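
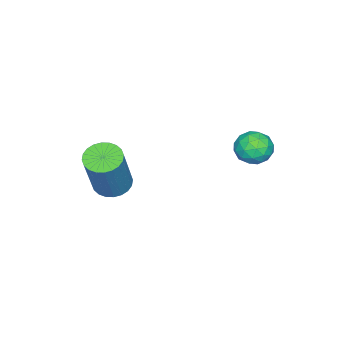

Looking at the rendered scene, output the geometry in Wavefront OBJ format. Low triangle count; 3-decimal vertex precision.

v -0.949 -3.74 -3.449
v -0.333 -3.889 -3.722
v 0.564 -3.669 -1.825
v -0.051 -3.52 -1.551
v -0.339 -3.622 -3.75
v 0.558 -3.402 -1.853
v -0.439 -3.372 -3.732
v 0.459 -3.152 -1.835
v -0.615 -3.178 -3.671
v 0.282 -2.958 -1.774
v -0.843 -3.07 -3.576
v 0.054 -2.85 -1.679
v -1.086 -3.064 -3.462
v -0.189 -2.844 -1.565
v -1.309 -3.161 -3.345
v -0.412 -2.941 -1.448
v -1.477 -3.346 -3.244
v -0.58 -3.126 -1.347
v -1.564 -3.591 -3.175
v -0.667 -3.371 -1.278
v -1.558 -3.858 -3.147
v -0.661 -3.638 -1.25
v -1.459 -4.108 -3.165
v -0.561 -3.888 -1.268
v -1.282 -4.302 -3.226
v -0.385 -4.082 -1.329
v -1.054 -4.41 -3.321
v -0.157 -4.19 -1.424
v -0.811 -4.416 -3.435
v 0.086 -4.196 -1.538
v -0.588 -4.319 -3.552
v 0.309 -4.099 -1.655
v -0.42 -4.134 -3.653
v 0.477 -3.914 -1.756
v -3.367 1.006 -1.731
v -2.7 0.98 -1.476
v -3.46 -0.14 -1.604
v -2.793 -0.166 -1.349
v -3.311 0.142 -0.964
v -3.253 0.85 -1.043
v -2.907 -0.01 -2.037
v -2.849 0.698 -2.116
v -2.415 0.352 -1.665
v -2.665 0.446 -1.002
v -3.495 0.394 -2.078
v -3.745 0.488 -1.415
v -3.025 1.094 -1.615
v -3.135 -0.254 -1.465
v -3.439 -0.073 -1.239
v -3.047 -0.088 -1.089
v -3.351 1.017 -1.36
v -2.958 1.002 -1.21
v -3.318 0.509 -0.909
v -3.202 -0.162 -1.87
v -2.809 -0.177 -1.72
v -3.113 0.928 -1.991
v -2.721 0.913 -1.841
v -2.842 0.331 -2.171
v -2.466 0.709 -1.576
v -2.52 0.036 -1.501
v -2.587 0.127 -1.906
v -2.553 0.543 -1.952
v -2.613 0.764 -1.186
v -2.667 0.091 -1.111
v -2.972 0.272 -0.885
v -2.938 0.688 -0.931
v -2.445 0.395 -1.297
v -3.493 0.749 -1.969
v -3.547 0.076 -1.894
v -3.222 0.152 -2.149
v -3.188 0.568 -2.195
v -3.64 0.804 -1.579
v -3.694 0.131 -1.504
v -3.607 0.297 -1.128
v -3.573 0.713 -1.174
v -3.715 0.445 -1.783
f 2 1 5
f 2 5 3
f 3 5 6
f 3 6 4
f 5 1 7
f 5 7 6
f 6 7 8
f 6 8 4
f 7 1 9
f 7 9 8
f 8 9 10
f 8 10 4
f 9 1 11
f 9 11 10
f 10 11 12
f 10 12 4
f 11 1 13
f 11 13 12
f 12 13 14
f 12 14 4
f 13 1 15
f 13 15 14
f 14 15 16
f 14 16 4
f 15 1 17
f 15 17 16
f 16 17 18
f 16 18 4
f 17 1 19
f 17 19 18
f 18 19 20
f 18 20 4
f 19 1 21
f 19 21 20
f 20 21 22
f 20 22 4
f 21 1 23
f 21 23 22
f 22 23 24
f 22 24 4
f 23 1 25
f 23 25 24
f 24 25 26
f 24 26 4
f 25 1 27
f 25 27 26
f 26 27 28
f 26 28 4
f 27 1 29
f 27 29 28
f 28 29 30
f 28 30 4
f 29 1 31
f 29 31 30
f 30 31 32
f 30 32 4
f 31 1 33
f 31 33 32
f 32 33 34
f 32 34 4
f 33 1 2
f 33 2 34
f 34 2 3
f 34 3 4
f 35 72 51
f 72 46 75
f 51 75 40
f 72 75 51
f 35 51 47
f 51 40 52
f 47 52 36
f 51 52 47
f 35 47 56
f 47 36 57
f 56 57 42
f 47 57 56
f 35 56 68
f 56 42 71
f 68 71 45
f 56 71 68
f 35 68 72
f 68 45 76
f 72 76 46
f 68 76 72
f 36 52 63
f 52 40 66
f 63 66 44
f 52 66 63
f 40 75 53
f 75 46 74
f 53 74 39
f 75 74 53
f 46 76 73
f 76 45 69
f 73 69 37
f 76 69 73
f 45 71 70
f 71 42 58
f 70 58 41
f 71 58 70
f 42 57 62
f 57 36 59
f 62 59 43
f 57 59 62
f 38 64 50
f 64 44 65
f 50 65 39
f 64 65 50
f 38 50 48
f 50 39 49
f 48 49 37
f 50 49 48
f 38 48 55
f 48 37 54
f 55 54 41
f 48 54 55
f 38 55 60
f 55 41 61
f 60 61 43
f 55 61 60
f 38 60 64
f 60 43 67
f 64 67 44
f 60 67 64
f 39 65 53
f 65 44 66
f 53 66 40
f 65 66 53
f 37 49 73
f 49 39 74
f 73 74 46
f 49 74 73
f 41 54 70
f 54 37 69
f 70 69 45
f 54 69 70
f 43 61 62
f 61 41 58
f 62 58 42
f 61 58 62
f 44 67 63
f 67 43 59
f 63 59 36
f 67 59 63



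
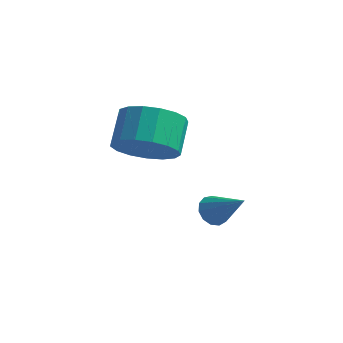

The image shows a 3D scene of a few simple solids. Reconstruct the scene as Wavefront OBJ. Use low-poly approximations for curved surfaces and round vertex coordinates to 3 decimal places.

v -3.679 1.078 3.039
v -3.145 0.6 3.736
v -3.428 1.484 4.559
v -3.961 1.962 3.861
v -2.828 0.893 3.53
v -3.111 1.777 4.353
v -2.705 1.229 3.212
v -2.988 2.112 4.034
v -2.806 1.53 2.854
v -3.089 2.413 3.676
v -3.106 1.727 2.538
v -3.389 2.611 3.36
v -3.538 1.776 2.337
v -3.821 2.66 3.159
v -4.002 1.665 2.297
v -4.284 2.549 3.119
v -4.391 1.42 2.426
v -4.674 2.304 3.249
v -4.618 1.096 2.696
v -4.901 1.98 3.519
v -4.629 0.768 3.045
v -4.912 1.652 3.867
v -4.423 0.511 3.392
v -4.706 1.395 4.214
v -4.046 0.384 3.658
v -4.329 1.268 4.481
v -3.585 0.416 3.782
v -3.868 1.3 4.605
v -2.199 2.33 0.35
v -1.902 2.144 -0.061
v -1.101 2.13 1.23
v -1.856 2.445 -0.051
v -1.919 2.709 0.087
v -2.07 2.852 0.308
v -2.262 2.83 0.543
v -2.434 2.649 0.717
v -2.531 2.366 0.774
v -2.523 2.072 0.697
v -2.411 1.86 0.51
v -2.232 1.796 0.272
v -2.043 1.903 0.059
f 2 1 5
f 2 5 3
f 3 5 6
f 3 6 4
f 5 1 7
f 5 7 6
f 6 7 8
f 6 8 4
f 7 1 9
f 7 9 8
f 8 9 10
f 8 10 4
f 9 1 11
f 9 11 10
f 10 11 12
f 10 12 4
f 11 1 13
f 11 13 12
f 12 13 14
f 12 14 4
f 13 1 15
f 13 15 14
f 14 15 16
f 14 16 4
f 15 1 17
f 15 17 16
f 16 17 18
f 16 18 4
f 17 1 19
f 17 19 18
f 18 19 20
f 18 20 4
f 19 1 21
f 19 21 20
f 20 21 22
f 20 22 4
f 21 1 23
f 21 23 22
f 22 23 24
f 22 24 4
f 23 1 25
f 23 25 24
f 24 25 26
f 24 26 4
f 25 1 27
f 25 27 26
f 26 27 28
f 26 28 4
f 27 1 2
f 27 2 28
f 28 2 3
f 28 3 4
f 30 29 32
f 30 32 31
f 32 29 33
f 32 33 31
f 33 29 34
f 33 34 31
f 34 29 35
f 34 35 31
f 35 29 36
f 35 36 31
f 36 29 37
f 36 37 31
f 37 29 38
f 37 38 31
f 38 29 39
f 38 39 31
f 39 29 40
f 39 40 31
f 40 29 41
f 40 41 31
f 41 29 30
f 41 30 31



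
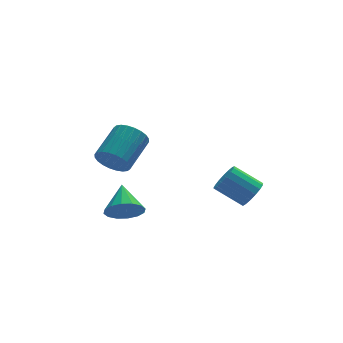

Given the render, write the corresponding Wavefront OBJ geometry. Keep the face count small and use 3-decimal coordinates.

v -2.791 0.431 -0.567
v -2.067 0.199 -1.232
v -0.705 1.597 -0.238
v -1.429 1.829 0.427
v -2.244 0.501 -1.414
v -0.883 1.899 -0.419
v -2.505 0.792 -1.466
v -1.143 2.19 -0.472
v -2.809 1.028 -1.382
v -1.447 2.426 -0.387
v -3.11 1.173 -1.173
v -1.748 2.571 -0.179
v -3.363 1.206 -0.873
v -2.001 2.603 0.122
v -3.528 1.12 -0.525
v -2.167 2.518 0.469
v -3.582 0.929 -0.185
v -2.22 2.327 0.81
v -3.515 0.663 0.098
v -2.153 2.061 1.092
v -3.337 0.361 0.279
v -1.976 1.759 1.274
v -3.077 0.07 0.332
v -1.715 1.468 1.326
v -2.773 -0.166 0.247
v -1.411 1.232 1.242
v -2.472 -0.311 0.039
v -1.11 1.087 1.033
v -2.219 -0.343 -0.262
v -0.857 1.054 0.733
v -2.053 -0.258 -0.609
v -0.692 1.14 0.385
v -2 -0.067 -0.95
v -0.638 1.331 0.045
v 4.032 -1.458 -3.028
v 4.492 -1.655 -2.293
v 3.209 -0.86 -1.276
v 2.748 -0.662 -2.012
v 4.64 -1.272 -2.406
v 3.357 -0.477 -1.389
v 4.648 -0.931 -2.661
v 3.365 -0.136 -1.645
v 4.516 -0.711 -3.001
v 3.232 0.084 -1.985
v 4.272 -0.662 -3.347
v 2.989 0.133 -2.331
v 3.973 -0.795 -3.62
v 2.69 -0 -2.603
v 3.688 -1.08 -3.757
v 2.405 -0.285 -2.741
v 3.481 -1.452 -3.728
v 2.198 -0.656 -2.711
v 3.401 -1.824 -3.538
v 2.118 -1.029 -2.521
v 3.465 -2.113 -3.231
v 2.181 -1.318 -2.215
v 3.659 -2.252 -2.878
v 2.375 -1.456 -1.862
v 3.938 -2.208 -2.559
v 2.655 -1.413 -1.543
v 4.239 -1.993 -2.348
v 2.955 -1.198 -1.332
v -2.824 -2.072 -2.701
v -2.074 -1.782 -3.376
v -2.556 -0.528 -1.739
v -2.534 -1.576 -3.58
v -3.071 -1.502 -3.548
v -3.543 -1.581 -3.289
v -3.822 -1.792 -2.873
v -3.833 -2.078 -2.411
v -3.575 -2.363 -2.027
v -3.115 -2.569 -1.823
v -2.577 -2.643 -1.855
v -2.106 -2.563 -2.114
v -1.827 -2.353 -2.53
v -1.815 -2.067 -2.992
f 2 1 5
f 2 5 3
f 3 5 6
f 3 6 4
f 5 1 7
f 5 7 6
f 6 7 8
f 6 8 4
f 7 1 9
f 7 9 8
f 8 9 10
f 8 10 4
f 9 1 11
f 9 11 10
f 10 11 12
f 10 12 4
f 11 1 13
f 11 13 12
f 12 13 14
f 12 14 4
f 13 1 15
f 13 15 14
f 14 15 16
f 14 16 4
f 15 1 17
f 15 17 16
f 16 17 18
f 16 18 4
f 17 1 19
f 17 19 18
f 18 19 20
f 18 20 4
f 19 1 21
f 19 21 20
f 20 21 22
f 20 22 4
f 21 1 23
f 21 23 22
f 22 23 24
f 22 24 4
f 23 1 25
f 23 25 24
f 24 25 26
f 24 26 4
f 25 1 27
f 25 27 26
f 26 27 28
f 26 28 4
f 27 1 29
f 27 29 28
f 28 29 30
f 28 30 4
f 29 1 31
f 29 31 30
f 30 31 32
f 30 32 4
f 31 1 33
f 31 33 32
f 32 33 34
f 32 34 4
f 33 1 2
f 33 2 34
f 34 2 3
f 34 3 4
f 36 35 39
f 36 39 37
f 37 39 40
f 37 40 38
f 39 35 41
f 39 41 40
f 40 41 42
f 40 42 38
f 41 35 43
f 41 43 42
f 42 43 44
f 42 44 38
f 43 35 45
f 43 45 44
f 44 45 46
f 44 46 38
f 45 35 47
f 45 47 46
f 46 47 48
f 46 48 38
f 47 35 49
f 47 49 48
f 48 49 50
f 48 50 38
f 49 35 51
f 49 51 50
f 50 51 52
f 50 52 38
f 51 35 53
f 51 53 52
f 52 53 54
f 52 54 38
f 53 35 55
f 53 55 54
f 54 55 56
f 54 56 38
f 55 35 57
f 55 57 56
f 56 57 58
f 56 58 38
f 57 35 59
f 57 59 58
f 58 59 60
f 58 60 38
f 59 35 61
f 59 61 60
f 60 61 62
f 60 62 38
f 61 35 36
f 61 36 62
f 62 36 37
f 62 37 38
f 64 63 66
f 64 66 65
f 66 63 67
f 66 67 65
f 67 63 68
f 67 68 65
f 68 63 69
f 68 69 65
f 69 63 70
f 69 70 65
f 70 63 71
f 70 71 65
f 71 63 72
f 71 72 65
f 72 63 73
f 72 73 65
f 73 63 74
f 73 74 65
f 74 63 75
f 74 75 65
f 75 63 76
f 75 76 65
f 76 63 64
f 76 64 65



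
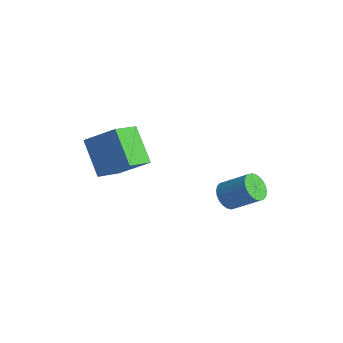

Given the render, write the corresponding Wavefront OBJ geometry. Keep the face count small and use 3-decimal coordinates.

v 2.618 1.704 -3.087
v 3.186 1.265 -3.391
v 4.31 2.017 -2.377
v 3.742 2.456 -2.073
v 3.192 1.507 -3.577
v 4.316 2.258 -2.563
v 3.11 1.778 -3.687
v 4.234 2.529 -2.673
v 2.954 2.038 -3.707
v 4.078 2.79 -2.693
v 2.746 2.248 -3.632
v 3.87 2.999 -2.618
v 2.519 2.374 -3.474
v 3.643 3.126 -2.46
v 2.307 2.399 -3.257
v 3.431 3.15 -2.243
v 2.142 2.318 -3.014
v 3.266 3.069 -2
v 2.05 2.143 -2.783
v 3.174 2.895 -1.769
v 2.044 1.902 -2.597
v 3.168 2.653 -1.583
v 2.126 1.631 -2.487
v 3.25 2.382 -1.473
v 2.282 1.37 -2.467
v 3.406 2.122 -1.453
v 2.49 1.161 -2.542
v 3.614 1.912 -1.528
v 2.717 1.034 -2.7
v 3.841 1.786 -1.686
v 2.929 1.01 -2.917
v 4.053 1.761 -1.903
v 3.094 1.091 -3.16
v 4.218 1.842 -2.146
v -0.65 -2.76 0.887
v -0.253 -4.122 1.511
v 0.582 -1.887 2.007
v 0.979 -3.249 2.631
v 0.821 -2.991 -0.551
v 1.218 -4.353 0.073
v 2.053 -2.118 0.569
v 2.45 -3.48 1.193
f 2 1 5
f 2 5 3
f 3 5 6
f 3 6 4
f 5 1 7
f 5 7 6
f 6 7 8
f 6 8 4
f 7 1 9
f 7 9 8
f 8 9 10
f 8 10 4
f 9 1 11
f 9 11 10
f 10 11 12
f 10 12 4
f 11 1 13
f 11 13 12
f 12 13 14
f 12 14 4
f 13 1 15
f 13 15 14
f 14 15 16
f 14 16 4
f 15 1 17
f 15 17 16
f 16 17 18
f 16 18 4
f 17 1 19
f 17 19 18
f 18 19 20
f 18 20 4
f 19 1 21
f 19 21 20
f 20 21 22
f 20 22 4
f 21 1 23
f 21 23 22
f 22 23 24
f 22 24 4
f 23 1 25
f 23 25 24
f 24 25 26
f 24 26 4
f 25 1 27
f 25 27 26
f 26 27 28
f 26 28 4
f 27 1 29
f 27 29 28
f 28 29 30
f 28 30 4
f 29 1 31
f 29 31 30
f 30 31 32
f 30 32 4
f 31 1 33
f 31 33 32
f 32 33 34
f 32 34 4
f 33 1 2
f 33 2 34
f 34 2 3
f 34 3 4
f 36 38 35
f 39 36 35
f 35 38 37
f 37 39 35
f 36 42 38
f 40 36 39
f 40 42 36
f 38 42 37
f 41 39 37
f 37 42 41
f 41 40 39
f 42 40 41



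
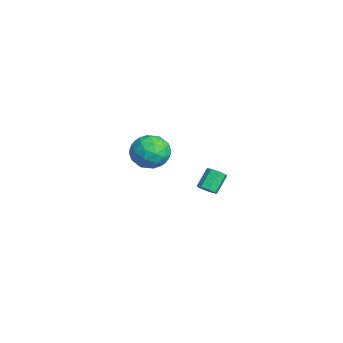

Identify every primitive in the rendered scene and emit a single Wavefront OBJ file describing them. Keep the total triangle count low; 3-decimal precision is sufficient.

v 3.287 3.571 -1.837
v 3.511 3.232 -1.452
v 2.936 3.869 -0.557
v 2.713 4.209 -0.943
v 3.759 3.571 -1.535
v 3.184 4.209 -0.64
v 3.731 3.911 -1.795
v 3.156 4.549 -0.9
v 3.443 4.051 -2.08
v 2.868 4.689 -1.185
v 3.064 3.911 -2.223
v 2.489 4.548 -1.328
v 2.816 3.571 -2.14
v 2.241 4.209 -1.245
v 2.844 3.231 -1.88
v 2.269 3.869 -0.985
v 3.132 3.091 -1.595
v 2.557 3.729 -0.7
v -4.661 2.401 -3.451
v -3.929 3.125 -2.817
v -3.711 0.835 -2.763
v -2.979 1.559 -2.129
v -4.143 1.456 -1.819
v -4.73 2.423 -2.244
v -2.91 1.537 -3.336
v -3.497 2.504 -3.761
v -2.846 2.59 -2.746
v -3.608 2.54 -1.808
v -4.032 1.42 -3.772
v -4.794 1.37 -2.834
v -4.378 2.9 -3.195
v -3.262 1.06 -2.385
v -3.946 0.999 -2.203
v -3.515 1.424 -1.83
v -4.849 2.488 -2.858
v -4.419 2.913 -2.485
v -4.545 1.932 -1.898
v -3.221 1.047 -3.095
v -2.791 1.472 -2.722
v -4.125 2.536 -3.75
v -3.694 2.961 -3.377
v -3.095 2.028 -3.682
v -3.312 3.011 -2.78
v -2.753 2.091 -2.375
v -2.713 2.078 -3.085
v -3.058 2.647 -3.335
v -3.759 2.982 -2.229
v -3.201 2.062 -1.824
v -3.885 2.001 -1.642
v -4.23 2.57 -1.892
v -3.123 2.668 -2.187
v -4.439 1.898 -3.756
v -3.881 0.978 -3.351
v -3.41 1.39 -3.688
v -3.755 1.959 -3.938
v -4.887 1.869 -3.205
v -4.328 0.949 -2.8
v -4.582 1.313 -2.245
v -4.927 1.882 -2.495
v -4.517 1.292 -3.393
f 2 1 5
f 2 5 3
f 3 5 6
f 3 6 4
f 5 1 7
f 5 7 6
f 6 7 8
f 6 8 4
f 7 1 9
f 7 9 8
f 8 9 10
f 8 10 4
f 9 1 11
f 9 11 10
f 10 11 12
f 10 12 4
f 11 1 13
f 11 13 12
f 12 13 14
f 12 14 4
f 13 1 15
f 13 15 14
f 14 15 16
f 14 16 4
f 15 1 17
f 15 17 16
f 16 17 18
f 16 18 4
f 17 1 2
f 17 2 18
f 18 2 3
f 18 3 4
f 19 56 35
f 56 30 59
f 35 59 24
f 56 59 35
f 19 35 31
f 35 24 36
f 31 36 20
f 35 36 31
f 19 31 40
f 31 20 41
f 40 41 26
f 31 41 40
f 19 40 52
f 40 26 55
f 52 55 29
f 40 55 52
f 19 52 56
f 52 29 60
f 56 60 30
f 52 60 56
f 20 36 47
f 36 24 50
f 47 50 28
f 36 50 47
f 24 59 37
f 59 30 58
f 37 58 23
f 59 58 37
f 30 60 57
f 60 29 53
f 57 53 21
f 60 53 57
f 29 55 54
f 55 26 42
f 54 42 25
f 55 42 54
f 26 41 46
f 41 20 43
f 46 43 27
f 41 43 46
f 22 48 34
f 48 28 49
f 34 49 23
f 48 49 34
f 22 34 32
f 34 23 33
f 32 33 21
f 34 33 32
f 22 32 39
f 32 21 38
f 39 38 25
f 32 38 39
f 22 39 44
f 39 25 45
f 44 45 27
f 39 45 44
f 22 44 48
f 44 27 51
f 48 51 28
f 44 51 48
f 23 49 37
f 49 28 50
f 37 50 24
f 49 50 37
f 21 33 57
f 33 23 58
f 57 58 30
f 33 58 57
f 25 38 54
f 38 21 53
f 54 53 29
f 38 53 54
f 27 45 46
f 45 25 42
f 46 42 26
f 45 42 46
f 28 51 47
f 51 27 43
f 47 43 20
f 51 43 47



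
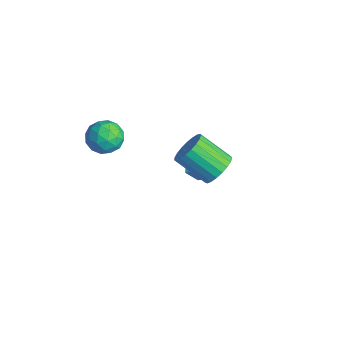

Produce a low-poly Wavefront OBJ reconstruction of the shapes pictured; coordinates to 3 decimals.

v -2.301 -0.795 2.134
v -1.363 -1.293 2.121
v -2.917 -1.927 0.999
v -1.979 -2.425 0.986
v -2.59 -2.465 1.854
v -2.209 -1.765 2.556
v -2.071 -1.455 0.564
v -1.69 -0.755 1.266
v -1.221 -1.701 1.151
v -1.541 -2.325 1.948
v -2.739 -0.895 1.172
v -3.059 -1.519 1.969
v -1.778 -0.944 2.227
v -2.502 -2.276 0.893
v -2.861 -2.299 1.403
v -2.31 -2.592 1.395
v -2.275 -1.222 2.483
v -1.724 -1.515 2.475
v -2.445 -2.204 2.318
v -2.556 -1.705 0.645
v -2.005 -1.998 0.637
v -1.97 -0.628 1.725
v -1.419 -0.921 1.717
v -1.835 -1.016 0.802
v -1.143 -1.477 1.65
v -1.505 -2.142 0.982
v -1.559 -1.572 0.735
v -1.335 -1.161 1.147
v -1.331 -1.844 2.118
v -1.694 -2.509 1.451
v -2.053 -2.533 1.961
v -1.829 -2.121 2.373
v -1.248 -2.084 1.548
v -2.586 -0.711 1.669
v -2.949 -1.376 1.002
v -2.451 -1.099 0.747
v -2.227 -0.687 1.159
v -2.775 -1.078 2.138
v -3.137 -1.743 1.47
v -2.945 -2.059 1.973
v -2.721 -1.648 2.385
v -3.032 -1.136 1.572
v 3.499 1.826 2.454
v 3.855 2.293 3.239
v 2.577 1.26 4.431
v 2.221 0.794 3.646
v 3.55 2.538 3.125
v 2.272 1.506 4.318
v 3.237 2.661 2.895
v 1.959 1.628 4.088
v 2.968 2.639 2.589
v 1.691 1.607 3.782
v 2.792 2.477 2.26
v 1.514 1.444 3.452
v 2.738 2.202 1.964
v 1.46 1.169 3.156
v 2.815 1.862 1.752
v 1.538 0.83 2.945
v 3.011 1.516 1.662
v 1.733 0.484 2.855
v 3.291 1.224 1.709
v 2.013 0.191 2.902
v 3.607 1.036 1.885
v 2.329 0.003 3.077
v 3.904 0.984 2.159
v 2.626 -0.048 3.351
v 4.131 1.078 2.484
v 2.854 0.046 3.676
v 4.249 1.302 2.803
v 2.971 0.269 3.996
v 4.237 1.616 3.063
v 2.96 0.583 4.255
v 4.098 1.966 3.217
v 2.82 0.934 4.409
v -2.317 3.939 -3.554
v -2.267 3.16 -2.415
v -1.667 4.674 -3.08
v -1.617 3.896 -1.941
v -1.283 3.324 -4.019
v -1.233 2.546 -2.88
v -0.633 4.06 -3.545
v -0.583 3.281 -2.406
f 1 38 17
f 38 12 41
f 17 41 6
f 38 41 17
f 1 17 13
f 17 6 18
f 13 18 2
f 17 18 13
f 1 13 22
f 13 2 23
f 22 23 8
f 13 23 22
f 1 22 34
f 22 8 37
f 34 37 11
f 22 37 34
f 1 34 38
f 34 11 42
f 38 42 12
f 34 42 38
f 2 18 29
f 18 6 32
f 29 32 10
f 18 32 29
f 6 41 19
f 41 12 40
f 19 40 5
f 41 40 19
f 12 42 39
f 42 11 35
f 39 35 3
f 42 35 39
f 11 37 36
f 37 8 24
f 36 24 7
f 37 24 36
f 8 23 28
f 23 2 25
f 28 25 9
f 23 25 28
f 4 30 16
f 30 10 31
f 16 31 5
f 30 31 16
f 4 16 14
f 16 5 15
f 14 15 3
f 16 15 14
f 4 14 21
f 14 3 20
f 21 20 7
f 14 20 21
f 4 21 26
f 21 7 27
f 26 27 9
f 21 27 26
f 4 26 30
f 26 9 33
f 30 33 10
f 26 33 30
f 5 31 19
f 31 10 32
f 19 32 6
f 31 32 19
f 3 15 39
f 15 5 40
f 39 40 12
f 15 40 39
f 7 20 36
f 20 3 35
f 36 35 11
f 20 35 36
f 9 27 28
f 27 7 24
f 28 24 8
f 27 24 28
f 10 33 29
f 33 9 25
f 29 25 2
f 33 25 29
f 44 43 47
f 44 47 45
f 45 47 48
f 45 48 46
f 47 43 49
f 47 49 48
f 48 49 50
f 48 50 46
f 49 43 51
f 49 51 50
f 50 51 52
f 50 52 46
f 51 43 53
f 51 53 52
f 52 53 54
f 52 54 46
f 53 43 55
f 53 55 54
f 54 55 56
f 54 56 46
f 55 43 57
f 55 57 56
f 56 57 58
f 56 58 46
f 57 43 59
f 57 59 58
f 58 59 60
f 58 60 46
f 59 43 61
f 59 61 60
f 60 61 62
f 60 62 46
f 61 43 63
f 61 63 62
f 62 63 64
f 62 64 46
f 63 43 65
f 63 65 64
f 64 65 66
f 64 66 46
f 65 43 67
f 65 67 66
f 66 67 68
f 66 68 46
f 67 43 69
f 67 69 68
f 68 69 70
f 68 70 46
f 69 43 71
f 69 71 70
f 70 71 72
f 70 72 46
f 71 43 73
f 71 73 72
f 72 73 74
f 72 74 46
f 73 43 44
f 73 44 74
f 74 44 45
f 74 45 46
f 76 78 75
f 79 76 75
f 75 78 77
f 77 79 75
f 76 82 78
f 80 76 79
f 80 82 76
f 78 82 77
f 81 79 77
f 77 82 81
f 81 80 79
f 82 80 81



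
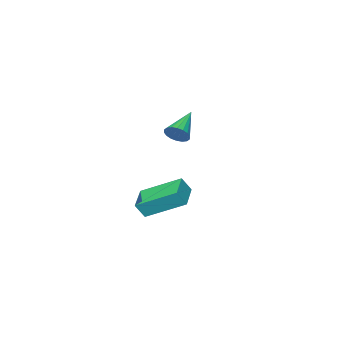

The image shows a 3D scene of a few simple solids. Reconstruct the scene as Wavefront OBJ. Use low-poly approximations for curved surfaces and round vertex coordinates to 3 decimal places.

v 0.608 2.912 -0.317
v 1.008 2.704 0.427
v 1.609 3.835 -0.596
v 2.009 3.626 0.148
v 1.751 1.354 -1.368
v 2.151 1.145 -0.624
v 2.752 2.276 -1.647
v 3.152 2.068 -0.903
v -3.184 -3 0.127
v -2.832 -2.974 0.72
v -4.656 -3.74 1.033
v -2.974 -2.701 0.712
v -3.157 -2.488 0.588
v -3.346 -2.377 0.373
v -3.502 -2.388 0.109
v -3.596 -2.522 -0.151
v -3.608 -2.75 -0.357
v -3.536 -3.027 -0.466
v -3.394 -3.3 -0.458
v -3.211 -3.513 -0.335
v -3.023 -3.624 -0.12
v -2.866 -3.612 0.144
v -2.772 -3.479 0.405
v -2.76 -3.251 0.61
f 2 4 1
f 5 2 1
f 1 4 3
f 3 5 1
f 2 8 4
f 6 2 5
f 6 8 2
f 4 8 3
f 7 5 3
f 3 8 7
f 7 6 5
f 8 6 7
f 10 9 12
f 10 12 11
f 12 9 13
f 12 13 11
f 13 9 14
f 13 14 11
f 14 9 15
f 14 15 11
f 15 9 16
f 15 16 11
f 16 9 17
f 16 17 11
f 17 9 18
f 17 18 11
f 18 9 19
f 18 19 11
f 19 9 20
f 19 20 11
f 20 9 21
f 20 21 11
f 21 9 22
f 21 22 11
f 22 9 23
f 22 23 11
f 23 9 24
f 23 24 11
f 24 9 10
f 24 10 11



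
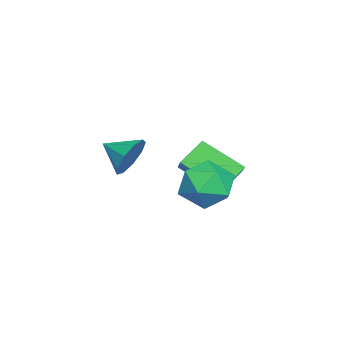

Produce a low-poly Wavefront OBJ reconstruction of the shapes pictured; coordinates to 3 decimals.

v -0.462 1.34 1.529
v 0.263 0.804 0.708
v -2.043 0.856 0.452
v -1.318 0.32 -0.369
v -1.453 -0.172 0.739
v -0.476 0.127 1.405
v -1.304 1.533 -0.245
v -0.327 1.832 0.421
v -0.258 0.922 -0.389
v -0.35 -0.131 0.219
v -1.43 1.791 0.941
v -1.522 0.738 1.549
v -3.139 0.813 -0.994
v -3.363 -0.933 0.114
v -4.017 1.462 -0.149
v -4.24 -0.285 0.959
v -2.1 1.185 -0.199
v -2.323 -0.562 0.909
v -2.977 1.833 0.646
v -3.201 0.087 1.754
v 1.145 -1.479 2.674
v 1.671 -1.859 1.98
v 0.915 -2.621 3.126
v 2.044 -1.73 2.496
v 1.996 -1.483 3.096
v 1.55 -1.234 3.498
v 0.915 -1.1 3.514
v 0.387 -1.143 3.138
v 0.214 -1.343 2.544
v 0.476 -1.606 2.011
v 1.052 -1.81 1.789
f 1 12 6
f 1 6 2
f 1 2 8
f 1 8 11
f 1 11 12
f 2 6 10
f 6 12 5
f 12 11 3
f 11 8 7
f 8 2 9
f 4 10 5
f 4 5 3
f 4 3 7
f 4 7 9
f 4 9 10
f 5 10 6
f 3 5 12
f 7 3 11
f 9 7 8
f 10 9 2
f 14 16 13
f 17 14 13
f 13 16 15
f 15 17 13
f 14 20 16
f 18 14 17
f 18 20 14
f 16 20 15
f 19 17 15
f 15 20 19
f 19 18 17
f 20 18 19
f 22 21 24
f 22 24 23
f 24 21 25
f 24 25 23
f 25 21 26
f 25 26 23
f 26 21 27
f 26 27 23
f 27 21 28
f 27 28 23
f 28 21 29
f 28 29 23
f 29 21 30
f 29 30 23
f 30 21 31
f 30 31 23
f 31 21 22
f 31 22 23



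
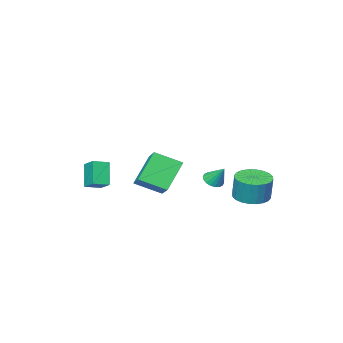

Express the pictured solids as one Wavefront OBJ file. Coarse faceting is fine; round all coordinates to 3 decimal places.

v 3.022 -3.644 1.698
v 3.123 -2.723 2.233
v 3.536 -2.94 0.392
v 3.637 -2.019 0.927
v 3.943 -3.881 1.933
v 4.044 -2.96 2.468
v 4.457 -3.177 0.627
v 4.558 -2.256 1.162
v -2.831 1.885 -0.257
v -1.852 2.218 -0.37
v -1.771 2.488 1.124
v -2.749 2.155 1.237
v -2.059 2.564 -0.421
v -1.978 2.833 1.073
v -2.384 2.805 -0.447
v -2.303 3.074 1.047
v -2.777 2.907 -0.444
v -2.696 3.176 1.05
v -3.178 2.853 -0.412
v -3.097 3.122 1.081
v -3.526 2.652 -0.357
v -3.445 2.921 1.137
v -3.768 2.334 -0.287
v -3.687 2.603 1.207
v -3.868 1.948 -0.212
v -3.787 2.217 1.282
v -3.809 1.552 -0.144
v -3.728 1.822 1.35
v -3.602 1.207 -0.093
v -3.521 1.476 1.401
v -3.277 0.966 -0.067
v -3.196 1.235 1.427
v -2.884 0.864 -0.07
v -2.803 1.133 1.424
v -2.483 0.918 -0.101
v -2.402 1.187 1.392
v -2.135 1.119 -0.157
v -2.054 1.388 1.337
v -1.893 1.437 -0.227
v -1.812 1.706 1.267
v -1.793 1.823 -0.302
v -1.712 2.092 1.192
v 1.86 1.51 2.884
v 2.934 0.503 3.561
v 2.686 3.02 3.821
v 3.76 2.014 4.498
v 3.08 1.786 1.362
v 4.154 0.78 2.039
v 3.906 3.297 2.299
v 4.98 2.29 2.976
v -0.664 1.335 1.297
v -0.395 0.904 1.651
v -0.756 2.105 2.303
v -0.18 1.05 1.559
v -0.061 1.253 1.415
v -0.061 1.472 1.248
v -0.181 1.664 1.09
v -0.396 1.791 0.973
v -0.664 1.828 0.92
v -0.932 1.767 0.942
v -1.147 1.621 1.034
v -1.267 1.418 1.178
v -1.266 1.199 1.346
v -1.147 1.007 1.504
v -0.931 0.88 1.621
v -0.663 0.843 1.673
f 2 4 1
f 5 2 1
f 1 4 3
f 3 5 1
f 2 8 4
f 6 2 5
f 6 8 2
f 4 8 3
f 7 5 3
f 3 8 7
f 7 6 5
f 8 6 7
f 10 9 13
f 10 13 11
f 11 13 14
f 11 14 12
f 13 9 15
f 13 15 14
f 14 15 16
f 14 16 12
f 15 9 17
f 15 17 16
f 16 17 18
f 16 18 12
f 17 9 19
f 17 19 18
f 18 19 20
f 18 20 12
f 19 9 21
f 19 21 20
f 20 21 22
f 20 22 12
f 21 9 23
f 21 23 22
f 22 23 24
f 22 24 12
f 23 9 25
f 23 25 24
f 24 25 26
f 24 26 12
f 25 9 27
f 25 27 26
f 26 27 28
f 26 28 12
f 27 9 29
f 27 29 28
f 28 29 30
f 28 30 12
f 29 9 31
f 29 31 30
f 30 31 32
f 30 32 12
f 31 9 33
f 31 33 32
f 32 33 34
f 32 34 12
f 33 9 35
f 33 35 34
f 34 35 36
f 34 36 12
f 35 9 37
f 35 37 36
f 36 37 38
f 36 38 12
f 37 9 39
f 37 39 38
f 38 39 40
f 38 40 12
f 39 9 41
f 39 41 40
f 40 41 42
f 40 42 12
f 41 9 10
f 41 10 42
f 42 10 11
f 42 11 12
f 44 46 43
f 47 44 43
f 43 46 45
f 45 47 43
f 44 50 46
f 48 44 47
f 48 50 44
f 46 50 45
f 49 47 45
f 45 50 49
f 49 48 47
f 50 48 49
f 52 51 54
f 52 54 53
f 54 51 55
f 54 55 53
f 55 51 56
f 55 56 53
f 56 51 57
f 56 57 53
f 57 51 58
f 57 58 53
f 58 51 59
f 58 59 53
f 59 51 60
f 59 60 53
f 60 51 61
f 60 61 53
f 61 51 62
f 61 62 53
f 62 51 63
f 62 63 53
f 63 51 64
f 63 64 53
f 64 51 65
f 64 65 53
f 65 51 66
f 65 66 53
f 66 51 52
f 66 52 53



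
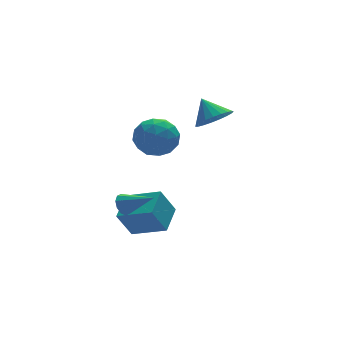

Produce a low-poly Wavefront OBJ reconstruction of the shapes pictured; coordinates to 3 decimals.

v 1.616 2.303 2.419
v 2.386 1.913 2.999
v 1.344 3.257 3.421
v 2.592 2.215 2.768
v 2.629 2.532 2.476
v 2.491 2.81 2.175
v 2.202 3 1.915
v 1.811 3.069 1.743
v 1.387 3.006 1.688
v 1.002 2.822 1.759
v 0.724 2.548 1.944
v 0.6 2.231 2.211
v 0.651 1.927 2.514
v 0.87 1.688 2.801
v 1.217 1.556 3.022
v 1.634 1.552 3.138
v 2.047 1.679 3.13
v -3.937 0.231 -1.109
v -3.485 0.364 -1.542
v -2.843 -0.831 -0.291
v -3.452 0.625 -1.247
v -3.604 0.736 -0.899
v -3.883 0.654 -0.631
v -4.183 0.41 -0.546
v -4.389 0.099 -0.676
v -4.422 -0.163 -0.971
v -4.27 -0.274 -1.319
v -3.99 -0.192 -1.586
v -3.69 0.052 -1.672
v -2.016 -0.4 -3.004
v -2.774 -0.368 -1.584
v -3.287 0.884 -3.711
v -4.045 0.916 -2.291
v -1.035 0.844 -2.509
v -1.793 0.876 -1.089
v -2.306 2.128 -3.216
v -3.064 2.16 -1.796
v -2.503 1.064 2.837
v -1.629 0.797 3.562
v -3.071 -0.737 2.858
v -2.197 -1.004 3.583
v -3.083 -0.342 3.956
v -2.732 0.771 3.943
v -1.968 -0.711 2.477
v -1.617 0.402 2.464
v -1.298 -0.3 3.34
v -1.987 -0.072 4.254
v -2.713 0.132 2.166
v -3.402 0.36 3.08
v -2.016 1.088 3.198
v -2.684 -1.028 3.222
v -3.205 -0.639 3.441
v -2.691 -0.797 3.868
v -2.664 1.073 3.422
v -2.151 0.916 3.848
v -3.005 0.247 4.079
v -2.549 -0.856 2.572
v -2.036 -1.013 2.998
v -2.009 0.857 2.552
v -1.495 0.699 2.979
v -1.695 -0.187 2.341
v -1.308 0.286 3.494
v -1.642 -0.772 3.506
v -1.507 -0.6 2.856
v -1.301 0.054 2.848
v -1.713 0.42 4.031
v -2.047 -0.638 4.043
v -2.568 -0.249 4.262
v -2.361 0.405 4.255
v -1.519 -0.224 3.9
v -2.653 0.698 2.377
v -2.987 -0.36 2.389
v -2.339 -0.345 2.165
v -2.132 0.309 2.158
v -3.058 0.832 2.914
v -3.392 -0.226 2.926
v -3.399 0.006 3.572
v -3.193 0.66 3.564
v -3.181 0.284 2.52
f 2 1 4
f 2 4 3
f 4 1 5
f 4 5 3
f 5 1 6
f 5 6 3
f 6 1 7
f 6 7 3
f 7 1 8
f 7 8 3
f 8 1 9
f 8 9 3
f 9 1 10
f 9 10 3
f 10 1 11
f 10 11 3
f 11 1 12
f 11 12 3
f 12 1 13
f 12 13 3
f 13 1 14
f 13 14 3
f 14 1 15
f 14 15 3
f 15 1 16
f 15 16 3
f 16 1 17
f 16 17 3
f 17 1 2
f 17 2 3
f 19 18 21
f 19 21 20
f 21 18 22
f 21 22 20
f 22 18 23
f 22 23 20
f 23 18 24
f 23 24 20
f 24 18 25
f 24 25 20
f 25 18 26
f 25 26 20
f 26 18 27
f 26 27 20
f 27 18 28
f 27 28 20
f 28 18 29
f 28 29 20
f 29 18 19
f 29 19 20
f 31 33 30
f 34 31 30
f 30 33 32
f 32 34 30
f 31 37 33
f 35 31 34
f 35 37 31
f 33 37 32
f 36 34 32
f 32 37 36
f 36 35 34
f 37 35 36
f 38 75 54
f 75 49 78
f 54 78 43
f 75 78 54
f 38 54 50
f 54 43 55
f 50 55 39
f 54 55 50
f 38 50 59
f 50 39 60
f 59 60 45
f 50 60 59
f 38 59 71
f 59 45 74
f 71 74 48
f 59 74 71
f 38 71 75
f 71 48 79
f 75 79 49
f 71 79 75
f 39 55 66
f 55 43 69
f 66 69 47
f 55 69 66
f 43 78 56
f 78 49 77
f 56 77 42
f 78 77 56
f 49 79 76
f 79 48 72
f 76 72 40
f 79 72 76
f 48 74 73
f 74 45 61
f 73 61 44
f 74 61 73
f 45 60 65
f 60 39 62
f 65 62 46
f 60 62 65
f 41 67 53
f 67 47 68
f 53 68 42
f 67 68 53
f 41 53 51
f 53 42 52
f 51 52 40
f 53 52 51
f 41 51 58
f 51 40 57
f 58 57 44
f 51 57 58
f 41 58 63
f 58 44 64
f 63 64 46
f 58 64 63
f 41 63 67
f 63 46 70
f 67 70 47
f 63 70 67
f 42 68 56
f 68 47 69
f 56 69 43
f 68 69 56
f 40 52 76
f 52 42 77
f 76 77 49
f 52 77 76
f 44 57 73
f 57 40 72
f 73 72 48
f 57 72 73
f 46 64 65
f 64 44 61
f 65 61 45
f 64 61 65
f 47 70 66
f 70 46 62
f 66 62 39
f 70 62 66



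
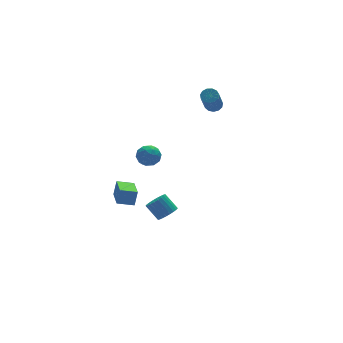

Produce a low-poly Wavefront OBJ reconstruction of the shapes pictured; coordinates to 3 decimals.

v -0.065 0.039 -4.379
v 0.468 0.498 -4.472
v 0.019 1.199 -3.595
v -0.515 0.741 -3.501
v 0.28 0.598 -4.649
v -0.17 1.299 -3.771
v 0.038 0.613 -4.784
v -0.411 1.314 -3.906
v -0.219 0.54 -4.858
v -0.668 1.242 -3.98
v -0.452 0.392 -4.859
v -0.902 1.093 -3.981
v -0.627 0.189 -4.786
v -1.076 0.891 -3.909
v -0.716 -0.036 -4.652
v -1.166 0.666 -3.774
v -0.707 -0.25 -4.476
v -1.156 0.452 -3.598
v -0.599 -0.419 -4.285
v -1.048 0.282 -3.408
v -0.41 -0.519 -4.109
v -0.86 0.182 -3.231
v -0.169 -0.534 -3.974
v -0.618 0.167 -3.096
v 0.088 -0.462 -3.9
v -0.361 0.24 -3.022
v 0.322 -0.313 -3.899
v -0.128 0.388 -3.021
v 0.496 -0.111 -3.971
v 0.047 0.591 -3.094
v 0.586 0.114 -4.106
v 0.136 0.816 -3.228
v 0.576 0.328 -4.282
v 0.127 1.03 -3.404
v 3.781 1.986 2.809
v 4.091 2.277 3.158
v 3.329 1.265 4.68
v 3.019 0.974 4.331
v 3.825 2.432 3.128
v 3.062 1.421 4.649
v 3.544 2.446 2.996
v 2.782 1.434 4.518
v 3.339 2.313 2.805
v 2.577 1.302 4.327
v 3.275 2.077 2.616
v 2.512 1.065 4.137
v 3.371 1.811 2.487
v 2.608 0.8 4.009
v 3.597 1.602 2.461
v 2.835 0.59 3.983
v 3.882 1.514 2.546
v 3.12 0.502 4.067
v 4.135 1.576 2.714
v 3.372 0.564 4.235
v 4.276 1.768 2.912
v 3.513 0.756 4.434
v 4.259 2.029 3.078
v 3.497 1.018 4.599
v -3.15 -2.899 3.067
v -2.793 -2.497 3.586
v -2.147 -2.923 2.394
v -1.79 -2.521 2.913
v -1.987 -3.226 3.057
v -2.607 -3.212 3.473
v -2.333 -2.208 2.507
v -2.953 -2.194 2.923
v -2.288 -2.07 3.239
v -2.074 -2.7 3.579
v -2.866 -2.72 2.401
v -2.652 -3.35 2.741
v -3.059 -2.696 3.386
v -1.881 -2.724 2.594
v -1.996 -3.138 2.68
v -1.787 -2.902 2.984
v -2.95 -3.116 3.32
v -2.74 -2.88 3.624
v -2.267 -3.308 3.314
v -2.2 -2.54 2.356
v -1.99 -2.304 2.66
v -3.153 -2.518 2.996
v -2.944 -2.282 3.3
v -2.673 -2.112 2.666
v -2.553 -2.209 3.486
v -1.963 -2.223 3.091
v -2.282 -2.039 2.852
v -2.647 -2.031 3.097
v -2.427 -2.579 3.686
v -1.838 -2.593 3.291
v -1.954 -3.007 3.376
v -2.318 -2.999 3.621
v -2.13 -2.328 3.483
v -3.102 -2.827 2.689
v -2.513 -2.841 2.294
v -2.622 -2.421 2.359
v -2.986 -2.413 2.604
v -2.977 -3.197 2.889
v -2.387 -3.211 2.494
v -2.293 -3.389 2.883
v -2.658 -3.381 3.128
v -2.81 -3.092 2.497
v -3.82 -1.303 -1.46
v -3.545 -1.132 -0.546
v -3.289 0.403 -1.939
v -3.013 0.574 -1.024
v -2.887 -1.654 -1.676
v -2.611 -1.483 -0.761
v -2.355 0.052 -2.154
v -2.08 0.223 -1.24
f 2 1 5
f 2 5 3
f 3 5 6
f 3 6 4
f 5 1 7
f 5 7 6
f 6 7 8
f 6 8 4
f 7 1 9
f 7 9 8
f 8 9 10
f 8 10 4
f 9 1 11
f 9 11 10
f 10 11 12
f 10 12 4
f 11 1 13
f 11 13 12
f 12 13 14
f 12 14 4
f 13 1 15
f 13 15 14
f 14 15 16
f 14 16 4
f 15 1 17
f 15 17 16
f 16 17 18
f 16 18 4
f 17 1 19
f 17 19 18
f 18 19 20
f 18 20 4
f 19 1 21
f 19 21 20
f 20 21 22
f 20 22 4
f 21 1 23
f 21 23 22
f 22 23 24
f 22 24 4
f 23 1 25
f 23 25 24
f 24 25 26
f 24 26 4
f 25 1 27
f 25 27 26
f 26 27 28
f 26 28 4
f 27 1 29
f 27 29 28
f 28 29 30
f 28 30 4
f 29 1 31
f 29 31 30
f 30 31 32
f 30 32 4
f 31 1 33
f 31 33 32
f 32 33 34
f 32 34 4
f 33 1 2
f 33 2 34
f 34 2 3
f 34 3 4
f 36 35 39
f 36 39 37
f 37 39 40
f 37 40 38
f 39 35 41
f 39 41 40
f 40 41 42
f 40 42 38
f 41 35 43
f 41 43 42
f 42 43 44
f 42 44 38
f 43 35 45
f 43 45 44
f 44 45 46
f 44 46 38
f 45 35 47
f 45 47 46
f 46 47 48
f 46 48 38
f 47 35 49
f 47 49 48
f 48 49 50
f 48 50 38
f 49 35 51
f 49 51 50
f 50 51 52
f 50 52 38
f 51 35 53
f 51 53 52
f 52 53 54
f 52 54 38
f 53 35 55
f 53 55 54
f 54 55 56
f 54 56 38
f 55 35 57
f 55 57 56
f 56 57 58
f 56 58 38
f 57 35 36
f 57 36 58
f 58 36 37
f 58 37 38
f 59 96 75
f 96 70 99
f 75 99 64
f 96 99 75
f 59 75 71
f 75 64 76
f 71 76 60
f 75 76 71
f 59 71 80
f 71 60 81
f 80 81 66
f 71 81 80
f 59 80 92
f 80 66 95
f 92 95 69
f 80 95 92
f 59 92 96
f 92 69 100
f 96 100 70
f 92 100 96
f 60 76 87
f 76 64 90
f 87 90 68
f 76 90 87
f 64 99 77
f 99 70 98
f 77 98 63
f 99 98 77
f 70 100 97
f 100 69 93
f 97 93 61
f 100 93 97
f 69 95 94
f 95 66 82
f 94 82 65
f 95 82 94
f 66 81 86
f 81 60 83
f 86 83 67
f 81 83 86
f 62 88 74
f 88 68 89
f 74 89 63
f 88 89 74
f 62 74 72
f 74 63 73
f 72 73 61
f 74 73 72
f 62 72 79
f 72 61 78
f 79 78 65
f 72 78 79
f 62 79 84
f 79 65 85
f 84 85 67
f 79 85 84
f 62 84 88
f 84 67 91
f 88 91 68
f 84 91 88
f 63 89 77
f 89 68 90
f 77 90 64
f 89 90 77
f 61 73 97
f 73 63 98
f 97 98 70
f 73 98 97
f 65 78 94
f 78 61 93
f 94 93 69
f 78 93 94
f 67 85 86
f 85 65 82
f 86 82 66
f 85 82 86
f 68 91 87
f 91 67 83
f 87 83 60
f 91 83 87
f 102 104 101
f 105 102 101
f 101 104 103
f 103 105 101
f 102 108 104
f 106 102 105
f 106 108 102
f 104 108 103
f 107 105 103
f 103 108 107
f 107 106 105
f 108 106 107



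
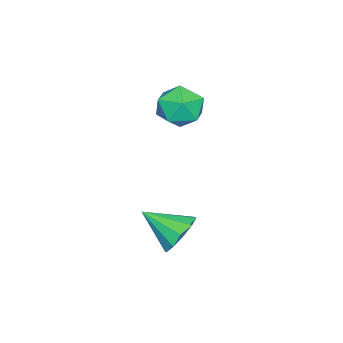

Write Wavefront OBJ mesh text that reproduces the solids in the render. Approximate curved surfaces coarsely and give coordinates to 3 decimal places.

v -2.44 1.027 1.498
v -1.615 1.055 0.644
v -2.605 -0.875 1.276
v -1.78 -0.847 0.422
v -1.475 -0.634 1.55
v -1.373 0.541 1.688
v -2.847 -0.361 0.232
v -2.745 0.814 0.37
v -1.866 0.197 -0.138
v -1.018 0.028 0.676
v -3.202 0.152 1.244
v -2.354 -0.017 2.058
v 1.83 1.781 -3.929
v 2.622 2.235 -3.334
v 1.99 0.139 -2.891
v 2.034 2.368 -3.033
v 1.368 2.276 -3.075
v 0.878 1.996 -3.443
v 0.752 1.634 -3.997
v 1.038 1.328 -4.525
v 1.626 1.195 -4.825
v 2.292 1.287 -4.783
v 2.781 1.567 -4.415
v 2.908 1.929 -3.862
f 1 12 6
f 1 6 2
f 1 2 8
f 1 8 11
f 1 11 12
f 2 6 10
f 6 12 5
f 12 11 3
f 11 8 7
f 8 2 9
f 4 10 5
f 4 5 3
f 4 3 7
f 4 7 9
f 4 9 10
f 5 10 6
f 3 5 12
f 7 3 11
f 9 7 8
f 10 9 2
f 14 13 16
f 14 16 15
f 16 13 17
f 16 17 15
f 17 13 18
f 17 18 15
f 18 13 19
f 18 19 15
f 19 13 20
f 19 20 15
f 20 13 21
f 20 21 15
f 21 13 22
f 21 22 15
f 22 13 23
f 22 23 15
f 23 13 24
f 23 24 15
f 24 13 14
f 24 14 15



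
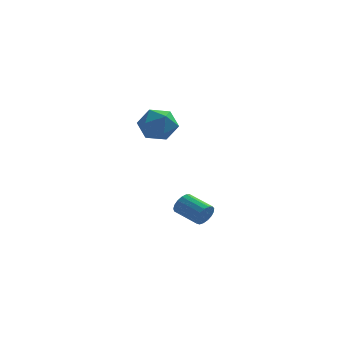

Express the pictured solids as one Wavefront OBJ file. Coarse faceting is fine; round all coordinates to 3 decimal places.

v 2.097 0.176 -2.639
v 2.374 0.325 -2.188
v 1.4 0.993 -1.81
v 1.123 0.844 -2.261
v 2.434 0.512 -2.363
v 1.46 1.18 -1.985
v 2.417 0.622 -2.602
v 1.443 1.29 -2.223
v 2.327 0.63 -2.849
v 1.353 1.298 -2.471
v 2.183 0.534 -3.048
v 1.21 1.202 -2.67
v 2.02 0.356 -3.153
v 1.047 1.024 -2.775
v 1.875 0.137 -3.141
v 0.901 0.805 -2.763
v 1.78 -0.073 -3.014
v 0.807 0.595 -2.635
v 1.758 -0.226 -2.8
v 0.784 0.442 -2.422
v 1.814 -0.287 -2.55
v 0.84 0.381 -2.172
v 1.934 -0.242 -2.321
v 0.96 0.426 -1.942
v 2.092 -0.101 -2.164
v 1.118 0.567 -1.786
v 2.25 0.104 -2.116
v 1.277 0.772 -1.738
v 0.015 -0.263 2.974
v 0.754 -0.591 3.33
v -0.134 -1.449 2.19
v 0.605 -1.777 2.546
v -0.121 -1.684 3.041
v -0.029 -0.952 3.526
v 0.649 -1.088 1.994
v 0.741 -0.356 2.479
v 1.145 -1.101 2.725
v 0.67 -1.47 3.372
v -0.05 -0.57 2.148
v -0.525 -0.939 2.795
f 2 1 5
f 2 5 3
f 3 5 6
f 3 6 4
f 5 1 7
f 5 7 6
f 6 7 8
f 6 8 4
f 7 1 9
f 7 9 8
f 8 9 10
f 8 10 4
f 9 1 11
f 9 11 10
f 10 11 12
f 10 12 4
f 11 1 13
f 11 13 12
f 12 13 14
f 12 14 4
f 13 1 15
f 13 15 14
f 14 15 16
f 14 16 4
f 15 1 17
f 15 17 16
f 16 17 18
f 16 18 4
f 17 1 19
f 17 19 18
f 18 19 20
f 18 20 4
f 19 1 21
f 19 21 20
f 20 21 22
f 20 22 4
f 21 1 23
f 21 23 22
f 22 23 24
f 22 24 4
f 23 1 25
f 23 25 24
f 24 25 26
f 24 26 4
f 25 1 27
f 25 27 26
f 26 27 28
f 26 28 4
f 27 1 2
f 27 2 28
f 28 2 3
f 28 3 4
f 29 40 34
f 29 34 30
f 29 30 36
f 29 36 39
f 29 39 40
f 30 34 38
f 34 40 33
f 40 39 31
f 39 36 35
f 36 30 37
f 32 38 33
f 32 33 31
f 32 31 35
f 32 35 37
f 32 37 38
f 33 38 34
f 31 33 40
f 35 31 39
f 37 35 36
f 38 37 30



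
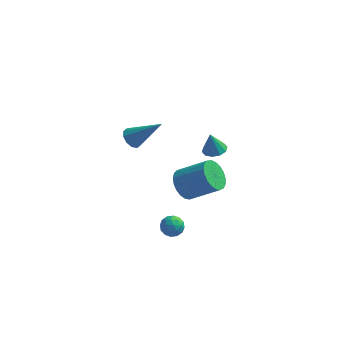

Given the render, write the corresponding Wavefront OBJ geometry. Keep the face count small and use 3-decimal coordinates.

v -4.437 0.497 2.503
v -4.103 0.11 2.136
v -2.943 0.483 3.877
v -4.011 0.476 2.04
v -4.082 0.85 2.121
v -4.289 1.089 2.348
v -4.552 1.102 2.634
v -4.772 0.884 2.871
v -4.863 0.518 2.967
v -4.792 0.144 2.886
v -4.586 -0.095 2.659
v -4.323 -0.108 2.372
v -2.914 0.221 -3.609
v -2.658 0.607 -4.084
v -2.062 -0.427 -3.676
v -1.806 -0.041 -4.151
v -1.846 0.182 -3.528
v -2.372 0.582 -3.487
v -2.348 -0.402 -4.273
v -2.874 -0.002 -4.232
v -2.309 0.221 -4.494
v -1.998 0.582 -4.033
v -2.722 -0.402 -3.727
v -2.411 -0.041 -3.266
v -2.86 0.471 -3.84
v -1.86 -0.291 -3.92
v -1.883 -0.16 -3.554
v -1.732 0.067 -3.832
v -2.692 0.456 -3.49
v -2.542 0.683 -3.768
v -2.064 0.433 -3.442
v -2.178 -0.503 -3.992
v -2.028 -0.276 -4.27
v -2.988 0.113 -3.928
v -2.837 0.34 -4.206
v -2.656 -0.253 -4.318
v -2.505 0.471 -4.361
v -2.004 0.09 -4.4
v -2.323 -0.122 -4.472
v -2.632 0.113 -4.448
v -2.322 0.683 -4.09
v -1.822 0.302 -4.129
v -1.845 0.433 -3.763
v -2.154 0.668 -3.739
v -2.117 0.456 -4.331
v -2.898 -0.122 -3.631
v -2.398 -0.503 -3.67
v -2.566 -0.488 -4.021
v -2.875 -0.253 -3.997
v -2.716 0.09 -3.36
v -2.215 -0.291 -3.399
v -2.088 0.067 -3.312
v -2.397 0.302 -3.288
v -2.603 -0.276 -3.429
v -2.21 2.491 -2.682
v -1.732 2.968 -3.336
v -0.152 2.926 -2.211
v -0.63 2.449 -1.558
v -1.88 3.257 -3.117
v -0.3 3.214 -1.992
v -2.085 3.412 -2.823
v -0.505 3.369 -1.698
v -2.311 3.409 -2.505
v -0.731 3.366 -1.38
v -2.521 3.247 -2.217
v -0.941 3.204 -1.092
v -2.676 2.954 -2.01
v -1.096 2.911 -0.885
v -2.751 2.582 -1.919
v -1.171 2.539 -0.794
v -2.732 2.193 -1.96
v -1.152 2.15 -0.835
v -2.623 1.857 -2.126
v -1.043 1.814 -1.001
v -2.443 1.63 -2.388
v -0.863 1.587 -1.263
v -2.222 1.552 -2.701
v -0.642 1.509 -1.576
v -1.999 1.636 -3.011
v -0.419 1.593 -1.886
v -1.813 1.869 -3.264
v -0.233 1.826 -2.139
v -1.695 2.209 -3.416
v -0.115 2.166 -2.292
v -1.666 2.598 -3.442
v -0.086 2.555 -2.317
v -0.601 2.123 0.822
v 0.007 2.316 0.948
v -0.839 2.117 1.978
v -0.22 2.644 0.903
v -0.593 2.773 0.828
v -0.969 2.655 0.75
v -1.204 2.333 0.7
v -1.209 1.931 0.696
v -0.982 1.603 0.741
v -0.61 1.474 0.816
v -0.234 1.592 0.894
v 0.002 1.914 0.945
f 2 1 4
f 2 4 3
f 4 1 5
f 4 5 3
f 5 1 6
f 5 6 3
f 6 1 7
f 6 7 3
f 7 1 8
f 7 8 3
f 8 1 9
f 8 9 3
f 9 1 10
f 9 10 3
f 10 1 11
f 10 11 3
f 11 1 12
f 11 12 3
f 12 1 2
f 12 2 3
f 13 50 29
f 50 24 53
f 29 53 18
f 50 53 29
f 13 29 25
f 29 18 30
f 25 30 14
f 29 30 25
f 13 25 34
f 25 14 35
f 34 35 20
f 25 35 34
f 13 34 46
f 34 20 49
f 46 49 23
f 34 49 46
f 13 46 50
f 46 23 54
f 50 54 24
f 46 54 50
f 14 30 41
f 30 18 44
f 41 44 22
f 30 44 41
f 18 53 31
f 53 24 52
f 31 52 17
f 53 52 31
f 24 54 51
f 54 23 47
f 51 47 15
f 54 47 51
f 23 49 48
f 49 20 36
f 48 36 19
f 49 36 48
f 20 35 40
f 35 14 37
f 40 37 21
f 35 37 40
f 16 42 28
f 42 22 43
f 28 43 17
f 42 43 28
f 16 28 26
f 28 17 27
f 26 27 15
f 28 27 26
f 16 26 33
f 26 15 32
f 33 32 19
f 26 32 33
f 16 33 38
f 33 19 39
f 38 39 21
f 33 39 38
f 16 38 42
f 38 21 45
f 42 45 22
f 38 45 42
f 17 43 31
f 43 22 44
f 31 44 18
f 43 44 31
f 15 27 51
f 27 17 52
f 51 52 24
f 27 52 51
f 19 32 48
f 32 15 47
f 48 47 23
f 32 47 48
f 21 39 40
f 39 19 36
f 40 36 20
f 39 36 40
f 22 45 41
f 45 21 37
f 41 37 14
f 45 37 41
f 56 55 59
f 56 59 57
f 57 59 60
f 57 60 58
f 59 55 61
f 59 61 60
f 60 61 62
f 60 62 58
f 61 55 63
f 61 63 62
f 62 63 64
f 62 64 58
f 63 55 65
f 63 65 64
f 64 65 66
f 64 66 58
f 65 55 67
f 65 67 66
f 66 67 68
f 66 68 58
f 67 55 69
f 67 69 68
f 68 69 70
f 68 70 58
f 69 55 71
f 69 71 70
f 70 71 72
f 70 72 58
f 71 55 73
f 71 73 72
f 72 73 74
f 72 74 58
f 73 55 75
f 73 75 74
f 74 75 76
f 74 76 58
f 75 55 77
f 75 77 76
f 76 77 78
f 76 78 58
f 77 55 79
f 77 79 78
f 78 79 80
f 78 80 58
f 79 55 81
f 79 81 80
f 80 81 82
f 80 82 58
f 81 55 83
f 81 83 82
f 82 83 84
f 82 84 58
f 83 55 85
f 83 85 84
f 84 85 86
f 84 86 58
f 85 55 56
f 85 56 86
f 86 56 57
f 86 57 58
f 88 87 90
f 88 90 89
f 90 87 91
f 90 91 89
f 91 87 92
f 91 92 89
f 92 87 93
f 92 93 89
f 93 87 94
f 93 94 89
f 94 87 95
f 94 95 89
f 95 87 96
f 95 96 89
f 96 87 97
f 96 97 89
f 97 87 98
f 97 98 89
f 98 87 88
f 98 88 89



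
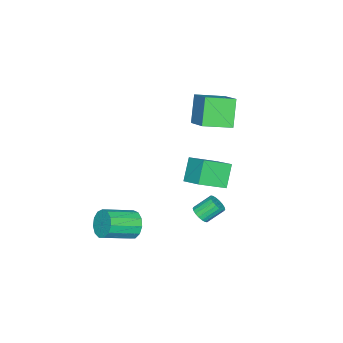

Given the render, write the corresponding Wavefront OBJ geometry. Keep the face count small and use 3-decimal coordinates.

v 0.743 2.382 -3.047
v 1.067 2.09 -2.538
v 0.381 2.886 -1.644
v 0.057 3.178 -2.153
v 1.244 2.319 -2.607
v 0.558 3.116 -1.713
v 1.322 2.561 -2.763
v 0.637 3.358 -1.868
v 1.286 2.768 -2.975
v 0.6 3.564 -2.081
v 1.142 2.898 -3.201
v 0.456 3.694 -2.307
v 0.919 2.925 -3.397
v 0.233 3.722 -2.503
v 0.661 2.846 -3.523
v -0.025 3.642 -2.629
v 0.419 2.674 -3.556
v -0.267 3.47 -2.662
v 0.242 2.444 -3.487
v -0.444 3.241 -2.593
v 0.163 2.202 -3.332
v -0.522 2.999 -2.437
v 0.2 1.996 -3.119
v -0.486 2.792 -2.225
v 0.344 1.866 -2.893
v -0.342 2.662 -1.999
v 0.567 1.838 -2.697
v -0.119 2.635 -1.803
v 0.825 1.918 -2.571
v 0.139 2.714 -1.677
v -3.274 -0.488 -1.752
v -2.569 0.902 -0.978
v -4.66 0.727 -2.672
v -3.954 2.117 -1.899
v -2.166 -0.277 -3.141
v -1.46 1.113 -2.368
v -3.551 0.938 -4.062
v -2.846 2.328 -3.288
v 2.439 -1.253 -4.182
v 2.96 -1.171 -5.055
v 4.563 -2.365 -4.21
v 4.041 -2.447 -3.338
v 3.12 -0.725 -4.729
v 4.722 -1.92 -3.884
v 3.063 -0.448 -4.229
v 4.666 -1.642 -3.384
v 2.809 -0.425 -3.714
v 4.411 -1.62 -2.869
v 2.436 -0.666 -3.348
v 4.039 -1.861 -2.503
v 2.065 -1.093 -3.247
v 3.667 -2.287 -2.402
v 1.812 -1.57 -3.443
v 3.415 -2.765 -2.598
v 1.758 -1.947 -3.873
v 3.361 -3.142 -3.029
v 1.921 -2.103 -4.402
v 3.523 -3.298 -3.557
v 2.247 -1.989 -4.861
v 3.85 -3.184 -4.016
v 2.635 -1.642 -5.105
v 4.237 -2.837 -4.26
v -4.065 -0.558 3.611
v -2.785 0.838 4.712
v -5.278 0.913 3.157
v -3.998 2.309 4.258
v -2.962 -0.189 1.862
v -1.682 1.207 2.963
v -4.175 1.282 1.408
v -2.895 2.678 2.509
f 2 1 5
f 2 5 3
f 3 5 6
f 3 6 4
f 5 1 7
f 5 7 6
f 6 7 8
f 6 8 4
f 7 1 9
f 7 9 8
f 8 9 10
f 8 10 4
f 9 1 11
f 9 11 10
f 10 11 12
f 10 12 4
f 11 1 13
f 11 13 12
f 12 13 14
f 12 14 4
f 13 1 15
f 13 15 14
f 14 15 16
f 14 16 4
f 15 1 17
f 15 17 16
f 16 17 18
f 16 18 4
f 17 1 19
f 17 19 18
f 18 19 20
f 18 20 4
f 19 1 21
f 19 21 20
f 20 21 22
f 20 22 4
f 21 1 23
f 21 23 22
f 22 23 24
f 22 24 4
f 23 1 25
f 23 25 24
f 24 25 26
f 24 26 4
f 25 1 27
f 25 27 26
f 26 27 28
f 26 28 4
f 27 1 29
f 27 29 28
f 28 29 30
f 28 30 4
f 29 1 2
f 29 2 30
f 30 2 3
f 30 3 4
f 32 34 31
f 35 32 31
f 31 34 33
f 33 35 31
f 32 38 34
f 36 32 35
f 36 38 32
f 34 38 33
f 37 35 33
f 33 38 37
f 37 36 35
f 38 36 37
f 40 39 43
f 40 43 41
f 41 43 44
f 41 44 42
f 43 39 45
f 43 45 44
f 44 45 46
f 44 46 42
f 45 39 47
f 45 47 46
f 46 47 48
f 46 48 42
f 47 39 49
f 47 49 48
f 48 49 50
f 48 50 42
f 49 39 51
f 49 51 50
f 50 51 52
f 50 52 42
f 51 39 53
f 51 53 52
f 52 53 54
f 52 54 42
f 53 39 55
f 53 55 54
f 54 55 56
f 54 56 42
f 55 39 57
f 55 57 56
f 56 57 58
f 56 58 42
f 57 39 59
f 57 59 58
f 58 59 60
f 58 60 42
f 59 39 61
f 59 61 60
f 60 61 62
f 60 62 42
f 61 39 40
f 61 40 62
f 62 40 41
f 62 41 42
f 64 66 63
f 67 64 63
f 63 66 65
f 65 67 63
f 64 70 66
f 68 64 67
f 68 70 64
f 66 70 65
f 69 67 65
f 65 70 69
f 69 68 67
f 70 68 69



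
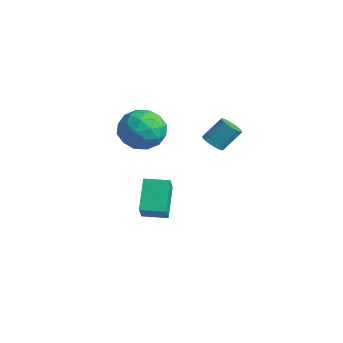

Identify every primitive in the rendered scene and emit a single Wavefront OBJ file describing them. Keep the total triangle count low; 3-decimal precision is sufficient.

v -0.735 -0.488 -3.475
v 0.085 -1.077 -2.52
v -0.056 0.402 -3.508
v 0.764 -0.187 -2.553
v 0.156 -1.213 -4.687
v 0.976 -1.802 -3.732
v 0.835 -0.323 -4.72
v 1.655 -0.912 -3.765
v 3.593 0.058 0.818
v 3.808 0.407 0.481
v 4.021 1.15 1.385
v 3.807 0.802 1.722
v 3.61 0.466 0.479
v 3.823 1.209 1.383
v 3.409 0.462 0.529
v 3.622 1.206 1.433
v 3.236 0.398 0.623
v 3.449 1.141 1.527
v 3.118 0.282 0.746
v 3.331 1.025 1.651
v 3.072 0.131 0.881
v 3.285 0.875 1.785
v 3.106 -0.03 1.005
v 3.319 0.713 1.91
v 3.213 -0.178 1.102
v 3.427 0.565 2.006
v 3.379 -0.29 1.155
v 3.592 0.453 2.059
v 3.577 -0.349 1.157
v 3.79 0.394 2.061
v 3.778 -0.346 1.107
v 3.991 0.398 2.011
v 3.951 -0.281 1.013
v 4.164 0.462 1.917
v 4.069 -0.165 0.889
v 4.282 0.578 1.794
v 4.115 -0.015 0.755
v 4.328 0.729 1.659
v 4.081 0.147 0.63
v 4.294 0.89 1.535
v 3.973 0.295 0.534
v 4.187 1.038 1.438
v 0.457 -0.779 1.038
v 0.803 -1.373 0.174
v -1.143 -0.587 0.266
v -0.797 -1.181 -0.598
v -0.947 -1.667 0.382
v 0.042 -1.786 0.859
v -0.382 -0.174 -0.419
v 0.607 -0.293 0.058
v 0.284 -0.999 -0.726
v -0.065 -1.922 -0.232
v -0.275 -0.038 0.672
v -0.624 -0.961 1.166
v 0.77 -1.093 0.674
v -1.11 -0.867 -0.234
v -1.198 -1.153 0.342
v -0.995 -1.502 -0.166
v 0.323 -1.336 1.076
v 0.526 -1.685 0.568
v -0.502 -1.858 0.691
v -0.866 -0.275 -0.128
v -0.663 -0.624 -0.636
v 0.655 -0.458 0.606
v 0.858 -0.807 0.098
v 0.162 -0.102 -0.251
v 0.669 -1.222 -0.364
v -0.272 -1.109 -0.817
v -0.027 -0.517 -0.712
v 0.554 -0.587 -0.431
v 0.463 -1.765 -0.073
v -0.477 -1.652 -0.526
v -0.565 -1.938 0.05
v 0.016 -2.008 0.33
v 0.159 -1.545 -0.602
v 0.137 -0.308 0.966
v -0.803 -0.195 0.513
v -0.356 0.048 0.11
v 0.225 -0.022 0.39
v -0.068 -0.851 1.257
v -1.009 -0.738 0.804
v -0.894 -1.373 0.871
v -0.313 -1.443 1.152
v -0.499 -0.415 1.042
f 2 4 1
f 5 2 1
f 1 4 3
f 3 5 1
f 2 8 4
f 6 2 5
f 6 8 2
f 4 8 3
f 7 5 3
f 3 8 7
f 7 6 5
f 8 6 7
f 10 9 13
f 10 13 11
f 11 13 14
f 11 14 12
f 13 9 15
f 13 15 14
f 14 15 16
f 14 16 12
f 15 9 17
f 15 17 16
f 16 17 18
f 16 18 12
f 17 9 19
f 17 19 18
f 18 19 20
f 18 20 12
f 19 9 21
f 19 21 20
f 20 21 22
f 20 22 12
f 21 9 23
f 21 23 22
f 22 23 24
f 22 24 12
f 23 9 25
f 23 25 24
f 24 25 26
f 24 26 12
f 25 9 27
f 25 27 26
f 26 27 28
f 26 28 12
f 27 9 29
f 27 29 28
f 28 29 30
f 28 30 12
f 29 9 31
f 29 31 30
f 30 31 32
f 30 32 12
f 31 9 33
f 31 33 32
f 32 33 34
f 32 34 12
f 33 9 35
f 33 35 34
f 34 35 36
f 34 36 12
f 35 9 37
f 35 37 36
f 36 37 38
f 36 38 12
f 37 9 39
f 37 39 38
f 38 39 40
f 38 40 12
f 39 9 41
f 39 41 40
f 40 41 42
f 40 42 12
f 41 9 10
f 41 10 42
f 42 10 11
f 42 11 12
f 43 80 59
f 80 54 83
f 59 83 48
f 80 83 59
f 43 59 55
f 59 48 60
f 55 60 44
f 59 60 55
f 43 55 64
f 55 44 65
f 64 65 50
f 55 65 64
f 43 64 76
f 64 50 79
f 76 79 53
f 64 79 76
f 43 76 80
f 76 53 84
f 80 84 54
f 76 84 80
f 44 60 71
f 60 48 74
f 71 74 52
f 60 74 71
f 48 83 61
f 83 54 82
f 61 82 47
f 83 82 61
f 54 84 81
f 84 53 77
f 81 77 45
f 84 77 81
f 53 79 78
f 79 50 66
f 78 66 49
f 79 66 78
f 50 65 70
f 65 44 67
f 70 67 51
f 65 67 70
f 46 72 58
f 72 52 73
f 58 73 47
f 72 73 58
f 46 58 56
f 58 47 57
f 56 57 45
f 58 57 56
f 46 56 63
f 56 45 62
f 63 62 49
f 56 62 63
f 46 63 68
f 63 49 69
f 68 69 51
f 63 69 68
f 46 68 72
f 68 51 75
f 72 75 52
f 68 75 72
f 47 73 61
f 73 52 74
f 61 74 48
f 73 74 61
f 45 57 81
f 57 47 82
f 81 82 54
f 57 82 81
f 49 62 78
f 62 45 77
f 78 77 53
f 62 77 78
f 51 69 70
f 69 49 66
f 70 66 50
f 69 66 70
f 52 75 71
f 75 51 67
f 71 67 44
f 75 67 71



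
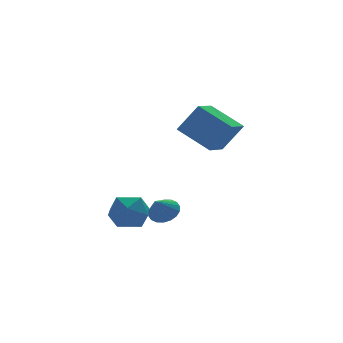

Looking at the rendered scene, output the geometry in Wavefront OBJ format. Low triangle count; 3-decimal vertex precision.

v -1.874 -1.367 -2.966
v -0.897 -0.901 -3.372
v -1.903 -2.559 -4.408
v -0.926 -2.093 -4.814
v -0.909 -2.713 -3.837
v -0.891 -1.976 -2.946
v -1.909 -1.484 -4.834
v -1.891 -0.747 -3.943
v -0.918 -0.973 -4.526
v -0.3 -1.733 -3.91
v -2.5 -1.727 -3.87
v -1.882 -2.487 -3.254
v 2.612 -3.52 0.058
v 1.343 -4.528 0.535
v 1.747 -1.961 1.049
v 0.477 -2.969 1.526
v 3.503 -3.951 1.514
v 2.233 -4.959 1.991
v 2.637 -2.392 2.505
v 1.368 -3.4 2.982
v -0.387 -3.303 -3.447
v 0.154 -3.017 -2.931
v -1.053 -3.657 -2.553
v -0.062 -2.739 -2.982
v -0.342 -2.572 -3.125
v -0.631 -2.55 -3.332
v -0.872 -2.678 -3.562
v -1.016 -2.929 -3.769
v -1.036 -3.254 -3.912
v -0.927 -3.59 -3.963
v -0.711 -3.868 -3.912
v -0.431 -4.035 -3.769
v -0.142 -4.056 -3.562
v 0.099 -3.929 -3.332
v 0.243 -3.678 -3.125
v 0.263 -3.352 -2.982
f 1 12 6
f 1 6 2
f 1 2 8
f 1 8 11
f 1 11 12
f 2 6 10
f 6 12 5
f 12 11 3
f 11 8 7
f 8 2 9
f 4 10 5
f 4 5 3
f 4 3 7
f 4 7 9
f 4 9 10
f 5 10 6
f 3 5 12
f 7 3 11
f 9 7 8
f 10 9 2
f 14 16 13
f 17 14 13
f 13 16 15
f 15 17 13
f 14 20 16
f 18 14 17
f 18 20 14
f 16 20 15
f 19 17 15
f 15 20 19
f 19 18 17
f 20 18 19
f 22 21 24
f 22 24 23
f 24 21 25
f 24 25 23
f 25 21 26
f 25 26 23
f 26 21 27
f 26 27 23
f 27 21 28
f 27 28 23
f 28 21 29
f 28 29 23
f 29 21 30
f 29 30 23
f 30 21 31
f 30 31 23
f 31 21 32
f 31 32 23
f 32 21 33
f 32 33 23
f 33 21 34
f 33 34 23
f 34 21 35
f 34 35 23
f 35 21 36
f 35 36 23
f 36 21 22
f 36 22 23



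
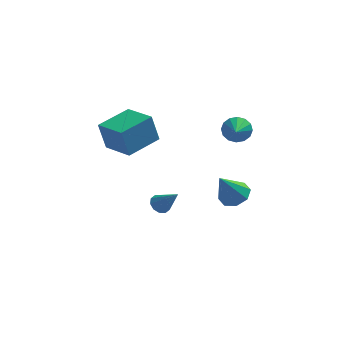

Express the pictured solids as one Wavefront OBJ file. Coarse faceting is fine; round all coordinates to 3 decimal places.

v -3.17 -0.951 1.929
v -3.574 -0.908 3.631
v -4.509 0.436 1.576
v -4.913 0.479 3.278
v -1.687 0.561 2.242
v -2.091 0.604 3.944
v -3.026 1.948 1.889
v -3.43 1.991 3.591
v 2.333 0.549 -2.039
v 3.195 0.551 -1.639
v 1.527 -0.089 -0.301
v 2.852 1.188 -1.564
v 2.205 1.451 -1.767
v 1.633 1.186 -2.13
v 1.472 0.548 -2.439
v 1.815 -0.089 -2.514
v 2.461 -0.352 -2.311
v 3.033 -0.087 -1.948
v -1.798 2.768 -4.655
v -1.488 2.36 -5.087
v -0.782 2.132 -3.325
v -1.278 2.717 -5.076
v -1.268 3.094 -4.904
v -1.459 3.346 -4.637
v -1.78 3.377 -4.377
v -2.108 3.176 -4.223
v -2.317 2.819 -4.235
v -2.328 2.442 -4.406
v -2.136 2.19 -4.673
v -1.815 2.158 -4.933
v 2.356 3.43 1.196
v 2.77 3.082 0.528
v 2.324 2.11 1.864
v 3.091 3.215 0.806
v 3.215 3.406 1.188
v 3.11 3.603 1.573
v 2.802 3.753 1.857
v 2.374 3.818 1.964
v 1.942 3.778 1.865
v 1.621 3.645 1.587
v 1.496 3.455 1.205
v 1.602 3.258 0.82
v 1.91 3.107 0.536
v 2.337 3.043 0.429
f 2 4 1
f 5 2 1
f 1 4 3
f 3 5 1
f 2 8 4
f 6 2 5
f 6 8 2
f 4 8 3
f 7 5 3
f 3 8 7
f 7 6 5
f 8 6 7
f 10 9 12
f 10 12 11
f 12 9 13
f 12 13 11
f 13 9 14
f 13 14 11
f 14 9 15
f 14 15 11
f 15 9 16
f 15 16 11
f 16 9 17
f 16 17 11
f 17 9 18
f 17 18 11
f 18 9 10
f 18 10 11
f 20 19 22
f 20 22 21
f 22 19 23
f 22 23 21
f 23 19 24
f 23 24 21
f 24 19 25
f 24 25 21
f 25 19 26
f 25 26 21
f 26 19 27
f 26 27 21
f 27 19 28
f 27 28 21
f 28 19 29
f 28 29 21
f 29 19 30
f 29 30 21
f 30 19 20
f 30 20 21
f 32 31 34
f 32 34 33
f 34 31 35
f 34 35 33
f 35 31 36
f 35 36 33
f 36 31 37
f 36 37 33
f 37 31 38
f 37 38 33
f 38 31 39
f 38 39 33
f 39 31 40
f 39 40 33
f 40 31 41
f 40 41 33
f 41 31 42
f 41 42 33
f 42 31 43
f 42 43 33
f 43 31 44
f 43 44 33
f 44 31 32
f 44 32 33



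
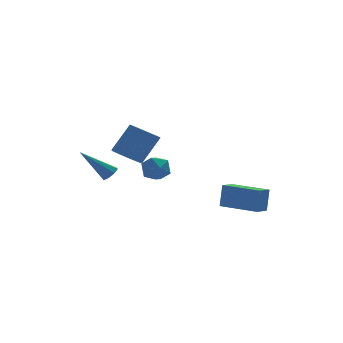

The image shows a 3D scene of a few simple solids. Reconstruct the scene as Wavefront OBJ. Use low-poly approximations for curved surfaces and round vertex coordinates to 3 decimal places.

v -1.853 0.692 0.018
v -1.525 0.477 0.389
v -3.287 1.108 1.522
v -1.462 0.882 0.338
v -1.627 1.176 0.1
v -1.924 1.187 -0.187
v -2.18 0.908 -0.354
v -2.243 0.503 -0.303
v -2.078 0.209 -0.064
v -1.781 0.198 0.223
v -1.45 -0.782 1.632
v -0.736 -1.011 1.191
v 0.284 -0.827 2.747
v -0.43 -0.598 3.188
v -0.809 -0.42 1.169
v 0.212 -0.237 2.725
v -1.182 0.001 1.363
v -0.161 0.184 2.919
v -1.68 0.056 1.684
v -0.659 0.239 3.24
v -2.071 -0.281 1.98
v -1.05 -0.098 3.536
v -2.172 -0.852 2.113
v -1.151 -0.669 3.669
v -1.935 -1.391 2.021
v -0.914 -1.207 3.578
v -1.471 -1.644 1.747
v -0.45 -1.46 3.303
v -0.998 -1.494 1.419
v 0.023 -1.31 2.975
v -0.354 0.257 0.703
v 0.459 0.329 0.981
v 0.001 -0.869 -0.041
v 0.814 -0.797 0.237
v 0.189 -1.026 0.785
v -0.03 -0.33 1.245
v 0.49 -0.21 -0.305
v 0.271 0.486 0.155
v 0.981 0.04 0.358
v 0.794 -0.464 1.032
v -0.334 -0.076 -0.092
v -0.521 -0.58 0.582
v 2.722 -2.688 -1.539
v 2.936 -2.469 -0.235
v 3.448 -2.163 -1.747
v 3.662 -1.943 -0.443
v 3.998 -4.417 -1.457
v 4.212 -4.197 -0.153
v 4.724 -3.891 -1.665
v 4.938 -3.672 -0.361
f 2 1 4
f 2 4 3
f 4 1 5
f 4 5 3
f 5 1 6
f 5 6 3
f 6 1 7
f 6 7 3
f 7 1 8
f 7 8 3
f 8 1 9
f 8 9 3
f 9 1 10
f 9 10 3
f 10 1 2
f 10 2 3
f 12 11 15
f 12 15 13
f 13 15 16
f 13 16 14
f 15 11 17
f 15 17 16
f 16 17 18
f 16 18 14
f 17 11 19
f 17 19 18
f 18 19 20
f 18 20 14
f 19 11 21
f 19 21 20
f 20 21 22
f 20 22 14
f 21 11 23
f 21 23 22
f 22 23 24
f 22 24 14
f 23 11 25
f 23 25 24
f 24 25 26
f 24 26 14
f 25 11 27
f 25 27 26
f 26 27 28
f 26 28 14
f 27 11 29
f 27 29 28
f 28 29 30
f 28 30 14
f 29 11 12
f 29 12 30
f 30 12 13
f 30 13 14
f 31 42 36
f 31 36 32
f 31 32 38
f 31 38 41
f 31 41 42
f 32 36 40
f 36 42 35
f 42 41 33
f 41 38 37
f 38 32 39
f 34 40 35
f 34 35 33
f 34 33 37
f 34 37 39
f 34 39 40
f 35 40 36
f 33 35 42
f 37 33 41
f 39 37 38
f 40 39 32
f 44 46 43
f 47 44 43
f 43 46 45
f 45 47 43
f 44 50 46
f 48 44 47
f 48 50 44
f 46 50 45
f 49 47 45
f 45 50 49
f 49 48 47
f 50 48 49



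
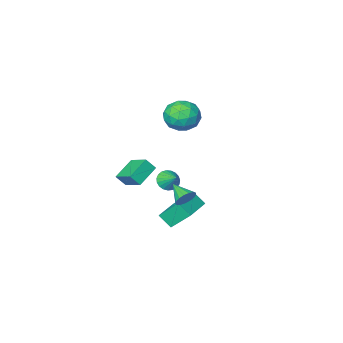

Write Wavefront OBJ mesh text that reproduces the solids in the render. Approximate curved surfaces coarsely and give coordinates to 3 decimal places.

v -2.183 -1.927 2.72
v -1.639 -1.285 3.544
v -0.781 -3.215 2.796
v -0.237 -2.573 3.62
v -1.248 -3.121 3.873
v -2.115 -2.325 3.826
v -0.305 -2.175 2.514
v -1.172 -1.379 2.467
v -0.478 -1.439 3.417
v -1.061 -2.023 4.257
v -1.359 -2.477 2.083
v -1.942 -3.061 2.923
v -2.034 -1.493 3.125
v -0.386 -3.007 3.215
v -0.98 -3.329 3.364
v -0.66 -2.952 3.848
v -2.314 -2.104 3.291
v -1.994 -1.727 3.775
v -1.764 -2.806 3.969
v -0.426 -2.773 2.565
v -0.106 -2.396 3.049
v -1.76 -1.548 2.492
v -1.44 -1.171 2.976
v -0.656 -1.694 2.371
v -1.032 -1.206 3.535
v -0.208 -1.963 3.58
v -0.248 -1.729 2.929
v -0.757 -1.261 2.902
v -1.374 -1.55 4.028
v -0.55 -2.307 4.073
v -1.145 -2.629 4.222
v -1.654 -2.161 4.194
v -0.692 -1.64 3.954
v -1.87 -2.193 2.267
v -1.046 -2.95 2.312
v -0.766 -2.339 2.146
v -1.275 -1.871 2.118
v -2.212 -2.537 2.76
v -1.388 -3.294 2.805
v -1.663 -3.239 3.438
v -2.172 -2.771 3.411
v -1.728 -2.86 2.386
v 0.264 -0.661 -2.871
v -0.512 0.185 -1.672
v -0.135 0.01 -3.602
v -0.911 0.856 -2.403
v 1.931 0.564 -2.657
v 1.155 1.41 -1.458
v 1.532 1.235 -3.388
v 0.756 2.081 -2.189
v 2.22 4.046 0.697
v 2.662 3.868 0.241
v 2.36 2.894 1.283
v 2.837 4.003 0.466
v 2.87 4.149 0.744
v 2.755 4.271 1.012
v 2.517 4.341 1.207
v 2.211 4.344 1.286
v 1.907 4.279 1.23
v 1.675 4.16 1.051
v 1.568 4.015 0.792
v 1.61 3.877 0.511
v 1.792 3.778 0.272
v 2.072 3.74 0.131
v 2.386 3.773 0.12
v 1.901 1.595 0.746
v 2.341 1.26 1.175
v 1.919 2.525 1.454
v 2.525 1.394 0.993
v 2.6 1.564 0.769
v 2.555 1.738 0.541
v 2.397 1.888 0.348
v 2.153 1.987 0.224
v 1.865 2.019 0.19
v 1.584 1.976 0.252
v 1.358 1.868 0.4
v 1.225 1.713 0.607
v 1.21 1.537 0.838
v 1.314 1.371 1.054
v 1.519 1.244 1.216
v 1.791 1.177 1.297
v 2.082 1.183 1.282
v 0.078 -4.79 -2.11
v 0.58 -5.073 -1.418
v -0.094 -3.337 -1.391
v 0.408 -3.62 -0.699
v 1.412 -4.26 -2.861
v 1.914 -4.543 -2.169
v 1.24 -2.807 -2.142
v 1.742 -3.09 -1.45
f 1 38 17
f 38 12 41
f 17 41 6
f 38 41 17
f 1 17 13
f 17 6 18
f 13 18 2
f 17 18 13
f 1 13 22
f 13 2 23
f 22 23 8
f 13 23 22
f 1 22 34
f 22 8 37
f 34 37 11
f 22 37 34
f 1 34 38
f 34 11 42
f 38 42 12
f 34 42 38
f 2 18 29
f 18 6 32
f 29 32 10
f 18 32 29
f 6 41 19
f 41 12 40
f 19 40 5
f 41 40 19
f 12 42 39
f 42 11 35
f 39 35 3
f 42 35 39
f 11 37 36
f 37 8 24
f 36 24 7
f 37 24 36
f 8 23 28
f 23 2 25
f 28 25 9
f 23 25 28
f 4 30 16
f 30 10 31
f 16 31 5
f 30 31 16
f 4 16 14
f 16 5 15
f 14 15 3
f 16 15 14
f 4 14 21
f 14 3 20
f 21 20 7
f 14 20 21
f 4 21 26
f 21 7 27
f 26 27 9
f 21 27 26
f 4 26 30
f 26 9 33
f 30 33 10
f 26 33 30
f 5 31 19
f 31 10 32
f 19 32 6
f 31 32 19
f 3 15 39
f 15 5 40
f 39 40 12
f 15 40 39
f 7 20 36
f 20 3 35
f 36 35 11
f 20 35 36
f 9 27 28
f 27 7 24
f 28 24 8
f 27 24 28
f 10 33 29
f 33 9 25
f 29 25 2
f 33 25 29
f 44 46 43
f 47 44 43
f 43 46 45
f 45 47 43
f 44 50 46
f 48 44 47
f 48 50 44
f 46 50 45
f 49 47 45
f 45 50 49
f 49 48 47
f 50 48 49
f 52 51 54
f 52 54 53
f 54 51 55
f 54 55 53
f 55 51 56
f 55 56 53
f 56 51 57
f 56 57 53
f 57 51 58
f 57 58 53
f 58 51 59
f 58 59 53
f 59 51 60
f 59 60 53
f 60 51 61
f 60 61 53
f 61 51 62
f 61 62 53
f 62 51 63
f 62 63 53
f 63 51 64
f 63 64 53
f 64 51 65
f 64 65 53
f 65 51 52
f 65 52 53
f 67 66 69
f 67 69 68
f 69 66 70
f 69 70 68
f 70 66 71
f 70 71 68
f 71 66 72
f 71 72 68
f 72 66 73
f 72 73 68
f 73 66 74
f 73 74 68
f 74 66 75
f 74 75 68
f 75 66 76
f 75 76 68
f 76 66 77
f 76 77 68
f 77 66 78
f 77 78 68
f 78 66 79
f 78 79 68
f 79 66 80
f 79 80 68
f 80 66 81
f 80 81 68
f 81 66 82
f 81 82 68
f 82 66 67
f 82 67 68
f 84 86 83
f 87 84 83
f 83 86 85
f 85 87 83
f 84 90 86
f 88 84 87
f 88 90 84
f 86 90 85
f 89 87 85
f 85 90 89
f 89 88 87
f 90 88 89

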